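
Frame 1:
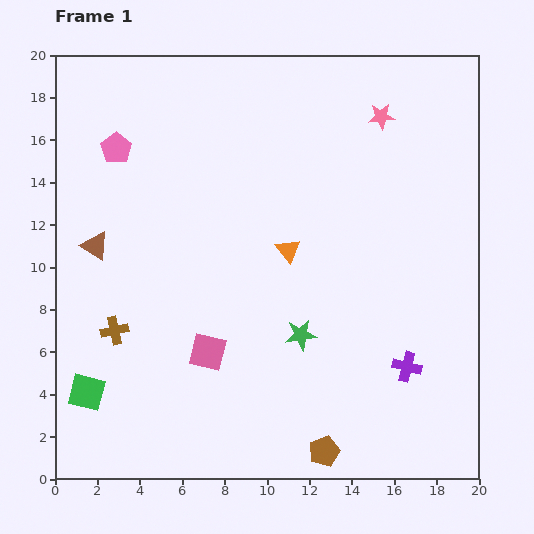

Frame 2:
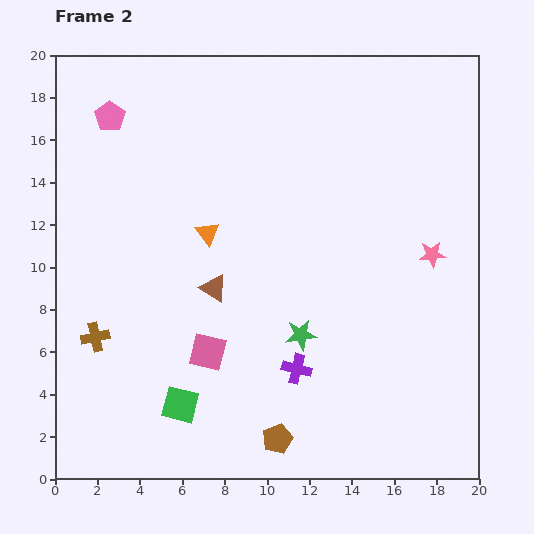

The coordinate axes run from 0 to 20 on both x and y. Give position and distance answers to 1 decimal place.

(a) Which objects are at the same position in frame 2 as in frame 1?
the pink square, the green star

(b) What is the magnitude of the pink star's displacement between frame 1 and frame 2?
6.9

The pink star moved from (15.4, 17.1) to (17.8, 10.6), a distance of √(2.4² + 6.5²) ≈ 6.9.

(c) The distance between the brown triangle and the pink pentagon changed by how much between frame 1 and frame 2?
+4.8

Distance in frame 1: 4.7. Distance in frame 2: 9.5.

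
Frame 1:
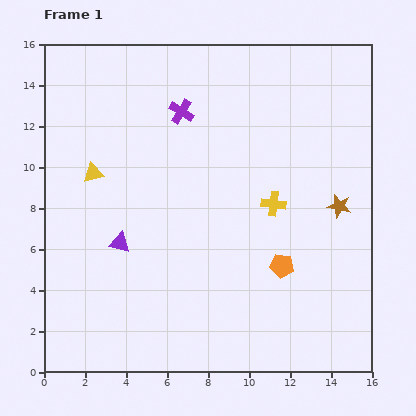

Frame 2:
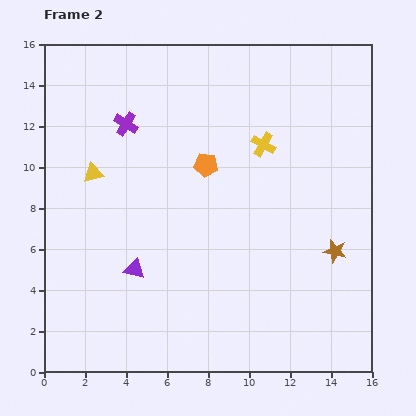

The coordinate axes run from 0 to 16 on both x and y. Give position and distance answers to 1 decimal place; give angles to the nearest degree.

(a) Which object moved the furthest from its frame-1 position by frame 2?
the orange pentagon

(moved 6.1; next 2.9)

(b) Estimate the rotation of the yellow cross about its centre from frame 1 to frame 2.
23° clockwise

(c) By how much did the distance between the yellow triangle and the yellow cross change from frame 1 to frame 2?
-0.5

Distance in frame 1: 8.9. Distance in frame 2: 8.4.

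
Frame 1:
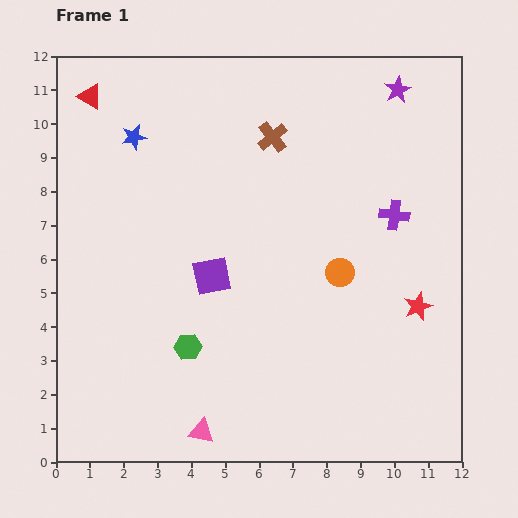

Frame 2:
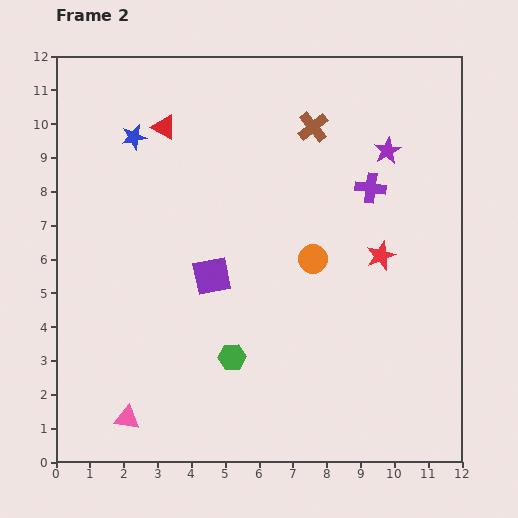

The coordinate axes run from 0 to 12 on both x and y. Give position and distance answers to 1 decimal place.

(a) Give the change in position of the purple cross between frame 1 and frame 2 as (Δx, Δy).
(-0.7, 0.8)

The purple cross was at (10.0, 7.3) in frame 1 and (9.3, 8.1) in frame 2.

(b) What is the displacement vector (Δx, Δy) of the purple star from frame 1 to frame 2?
(-0.3, -1.8)

The purple star was at (10.1, 11.0) in frame 1 and (9.8, 9.2) in frame 2.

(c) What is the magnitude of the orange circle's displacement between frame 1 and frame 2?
0.9

The orange circle moved from (8.4, 5.6) to (7.6, 6.0), a distance of √(0.8² + 0.4²) ≈ 0.9.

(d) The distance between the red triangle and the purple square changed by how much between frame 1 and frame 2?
-1.8

Distance in frame 1: 6.4. Distance in frame 2: 4.6.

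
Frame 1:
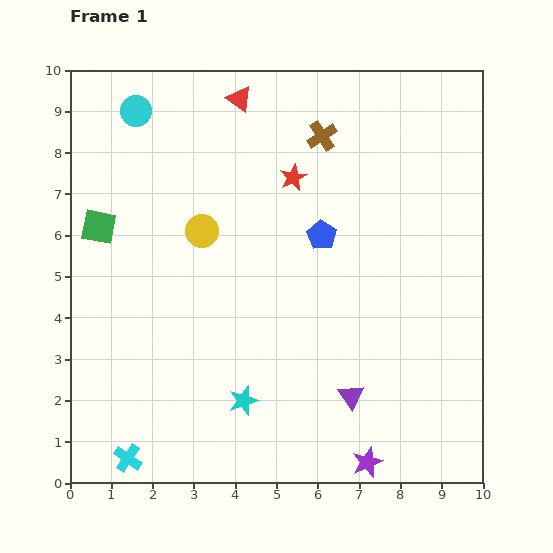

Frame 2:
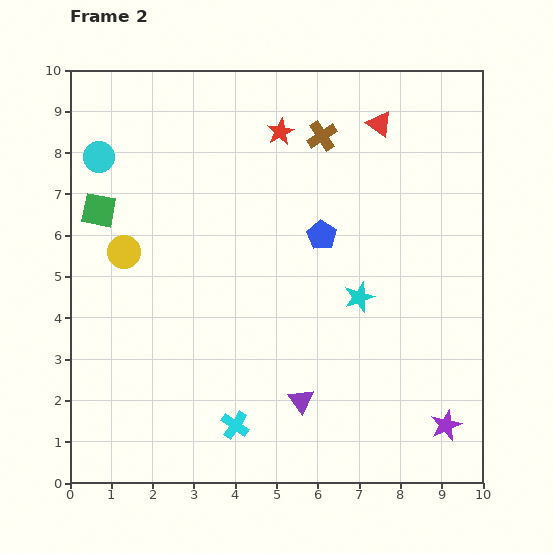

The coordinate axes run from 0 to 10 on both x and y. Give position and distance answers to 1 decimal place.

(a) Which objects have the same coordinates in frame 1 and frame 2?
the brown cross, the blue pentagon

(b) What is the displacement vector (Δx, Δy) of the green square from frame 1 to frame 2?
(0.0, 0.4)

The green square was at (0.7, 6.2) in frame 1 and (0.7, 6.6) in frame 2.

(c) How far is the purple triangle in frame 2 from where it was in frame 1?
1.2

The purple triangle moved from (6.8, 2.1) to (5.6, 2.0), a distance of √(1.2² + 0.1²) ≈ 1.2.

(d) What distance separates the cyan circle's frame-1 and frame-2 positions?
1.4

The cyan circle moved from (1.6, 9.0) to (0.7, 7.9), a distance of √(0.9² + 1.1²) ≈ 1.4.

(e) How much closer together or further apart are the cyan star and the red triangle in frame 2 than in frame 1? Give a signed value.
-3.1

Distance in frame 1: 7.3. Distance in frame 2: 4.2.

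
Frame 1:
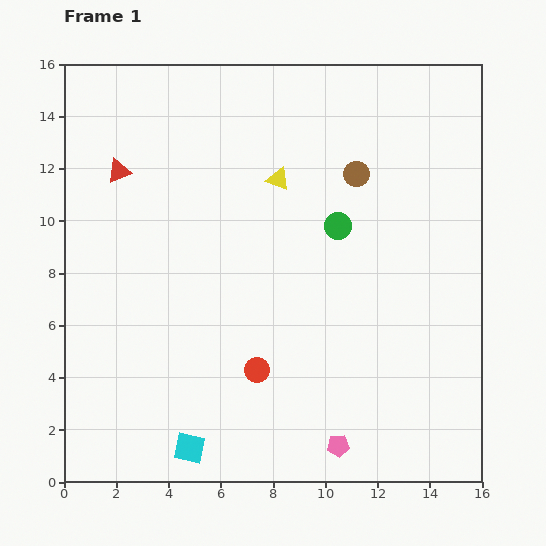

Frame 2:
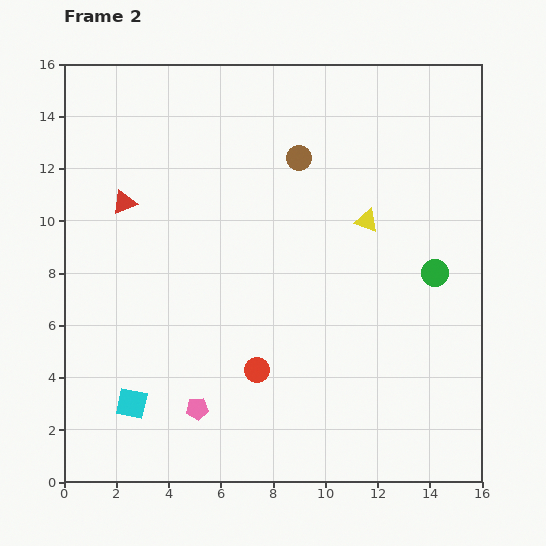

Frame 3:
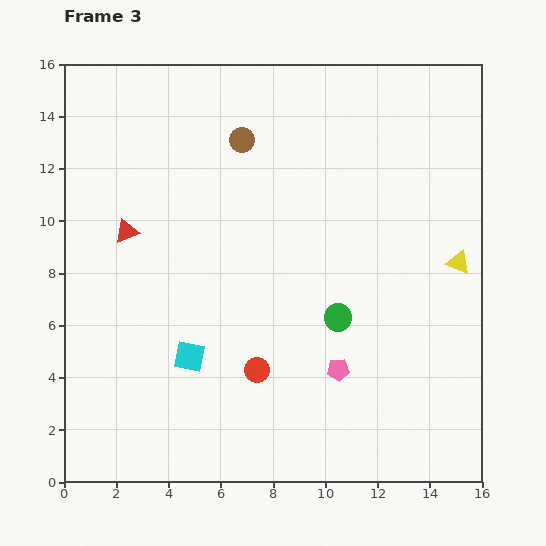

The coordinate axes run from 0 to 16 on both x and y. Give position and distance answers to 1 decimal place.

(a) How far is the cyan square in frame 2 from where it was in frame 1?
2.8

The cyan square moved from (4.8, 1.3) to (2.6, 3.0), a distance of √(2.2² + 1.7²) ≈ 2.8.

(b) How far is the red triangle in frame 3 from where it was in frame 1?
2.3

The red triangle moved from (2.1, 11.9) to (2.4, 9.6), a distance of √(0.3² + 2.3²) ≈ 2.3.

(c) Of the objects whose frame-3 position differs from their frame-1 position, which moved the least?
the red triangle

(moved 2.3)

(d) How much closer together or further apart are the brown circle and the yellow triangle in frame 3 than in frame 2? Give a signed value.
+6.0

Distance in frame 2: 3.5. Distance in frame 3: 9.5.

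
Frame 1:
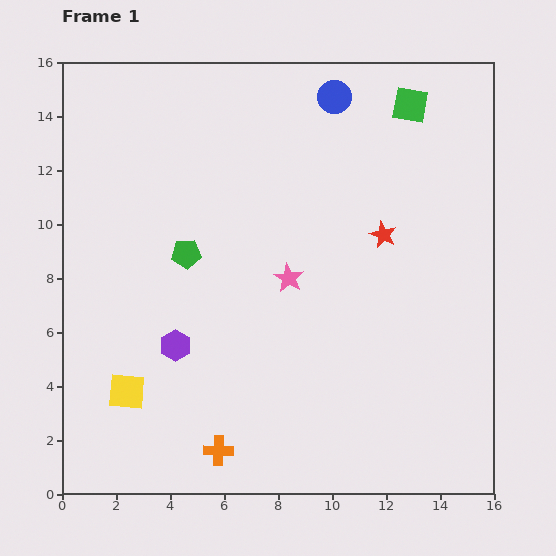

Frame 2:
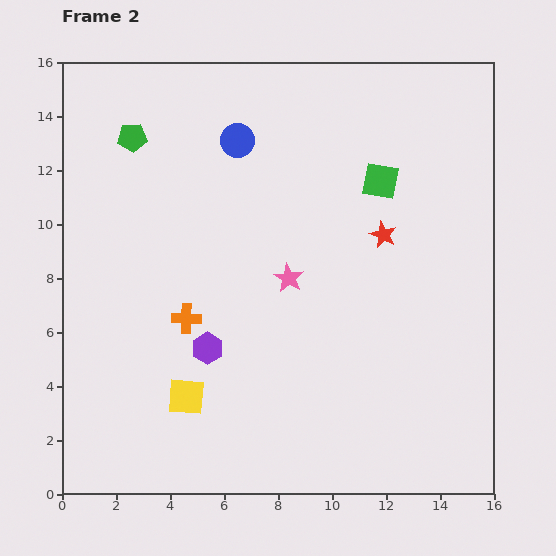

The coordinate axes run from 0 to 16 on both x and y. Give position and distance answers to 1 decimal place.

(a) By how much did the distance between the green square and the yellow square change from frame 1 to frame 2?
-4.1

Distance in frame 1: 14.9. Distance in frame 2: 10.8.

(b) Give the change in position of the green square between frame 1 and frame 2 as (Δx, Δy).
(-1.1, -2.8)

The green square was at (12.9, 14.4) in frame 1 and (11.8, 11.6) in frame 2.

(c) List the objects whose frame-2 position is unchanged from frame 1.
the red star, the pink star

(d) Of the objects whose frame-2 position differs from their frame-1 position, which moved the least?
the purple hexagon

(moved 1.2)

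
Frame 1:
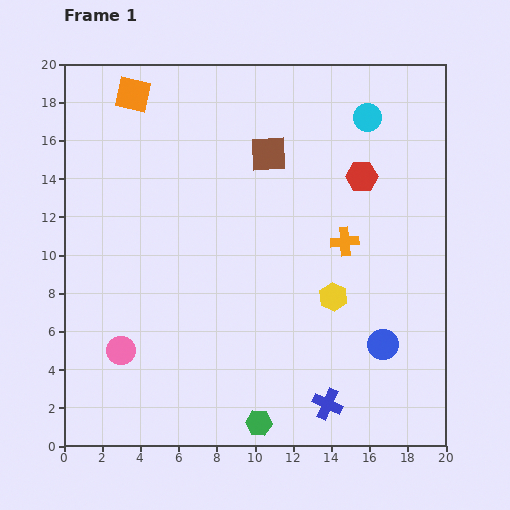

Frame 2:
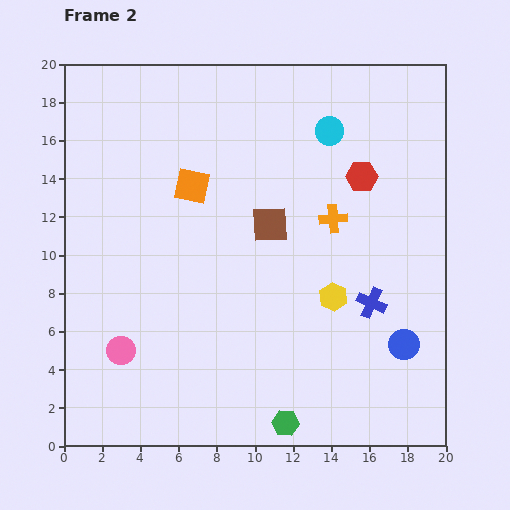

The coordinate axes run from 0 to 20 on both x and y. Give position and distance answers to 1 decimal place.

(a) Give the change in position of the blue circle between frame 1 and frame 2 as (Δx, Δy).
(1.1, 0.0)

The blue circle was at (16.7, 5.3) in frame 1 and (17.8, 5.3) in frame 2.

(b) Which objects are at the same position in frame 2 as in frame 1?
the yellow hexagon, the red hexagon, the pink circle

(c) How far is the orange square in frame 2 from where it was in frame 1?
5.7

The orange square moved from (3.6, 18.4) to (6.7, 13.6), a distance of √(3.1² + 4.8²) ≈ 5.7.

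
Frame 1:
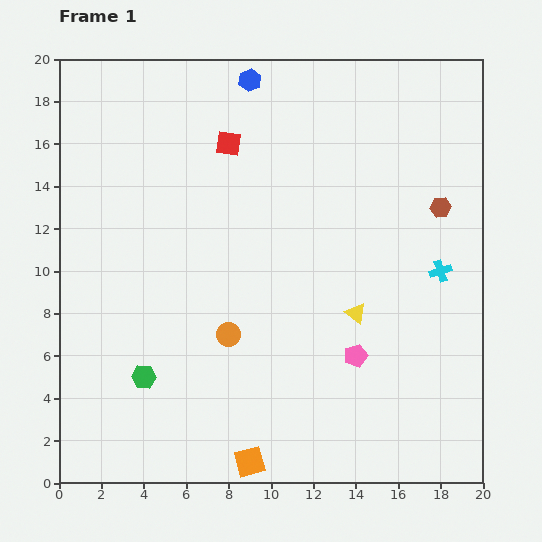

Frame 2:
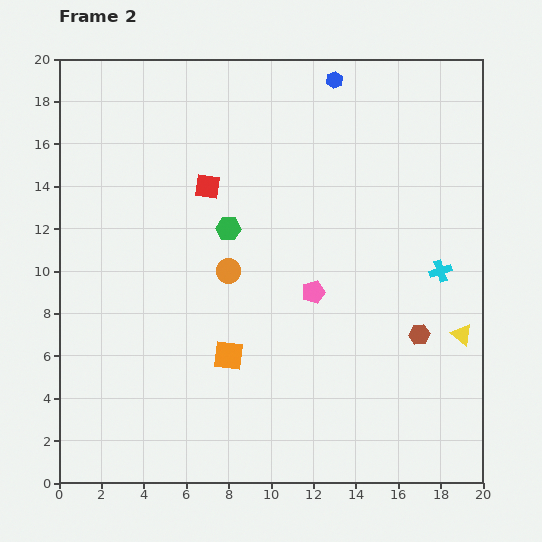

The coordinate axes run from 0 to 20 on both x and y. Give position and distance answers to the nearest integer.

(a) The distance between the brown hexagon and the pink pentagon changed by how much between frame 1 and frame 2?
-3

Distance in frame 1: 8. Distance in frame 2: 5.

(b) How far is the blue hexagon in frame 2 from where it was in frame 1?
4

The blue hexagon moved from (9, 19) to (13, 19), a distance of √(4² + 0²) ≈ 4.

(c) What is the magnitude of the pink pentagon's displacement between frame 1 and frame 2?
4

The pink pentagon moved from (14, 6) to (12, 9), a distance of √(2² + 3²) ≈ 4.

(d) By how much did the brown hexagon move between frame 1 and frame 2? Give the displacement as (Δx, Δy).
(-1, -6)

The brown hexagon was at (18, 13) in frame 1 and (17, 7) in frame 2.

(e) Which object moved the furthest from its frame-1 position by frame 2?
the green hexagon

(moved 8; next 6)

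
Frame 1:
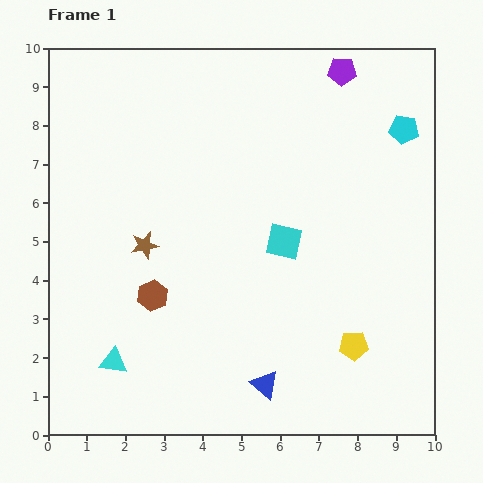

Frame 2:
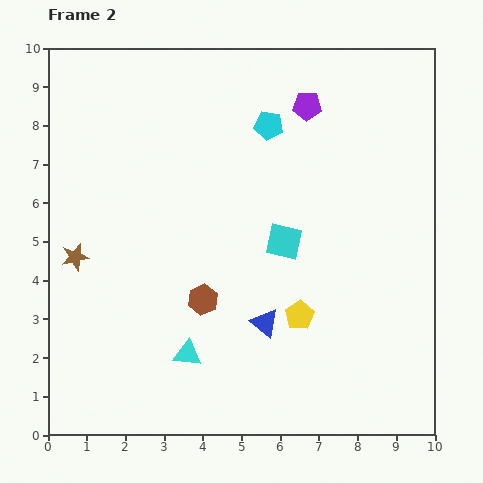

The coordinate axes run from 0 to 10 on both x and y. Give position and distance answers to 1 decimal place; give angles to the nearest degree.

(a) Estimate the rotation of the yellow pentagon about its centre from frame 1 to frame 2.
29° counter-clockwise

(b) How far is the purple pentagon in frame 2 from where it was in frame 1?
1.3

The purple pentagon moved from (7.6, 9.4) to (6.7, 8.5), a distance of √(0.9² + 0.9²) ≈ 1.3.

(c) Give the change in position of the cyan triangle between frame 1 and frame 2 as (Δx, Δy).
(1.9, 0.2)

The cyan triangle was at (1.7, 1.9) in frame 1 and (3.6, 2.1) in frame 2.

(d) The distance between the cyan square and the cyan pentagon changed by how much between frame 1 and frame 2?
-1.2

Distance in frame 1: 4.2. Distance in frame 2: 3.0.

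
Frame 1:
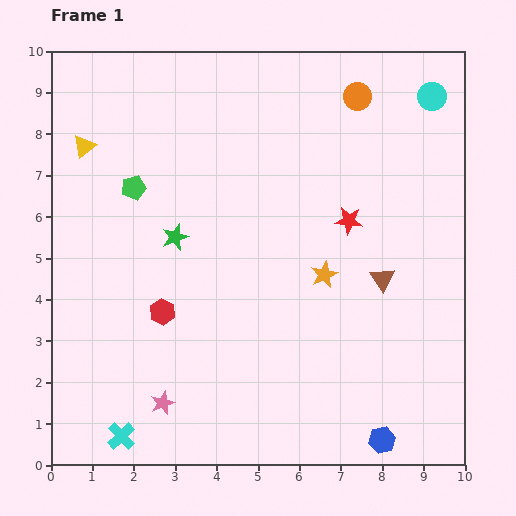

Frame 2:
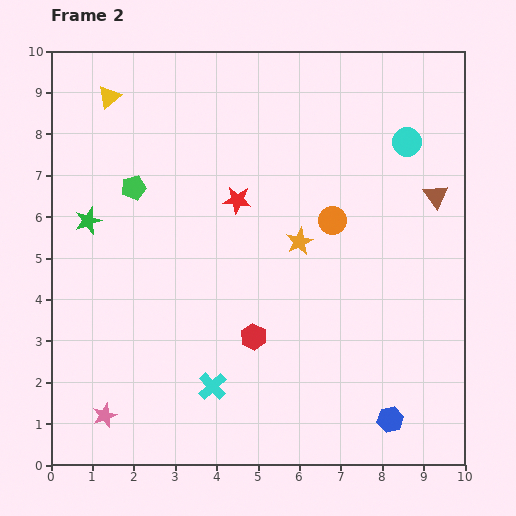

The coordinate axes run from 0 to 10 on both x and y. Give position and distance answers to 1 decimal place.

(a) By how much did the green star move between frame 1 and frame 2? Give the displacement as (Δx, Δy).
(-2.1, 0.4)

The green star was at (3.0, 5.5) in frame 1 and (0.9, 5.9) in frame 2.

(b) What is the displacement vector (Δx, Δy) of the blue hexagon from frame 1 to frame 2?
(0.2, 0.5)

The blue hexagon was at (8.0, 0.6) in frame 1 and (8.2, 1.1) in frame 2.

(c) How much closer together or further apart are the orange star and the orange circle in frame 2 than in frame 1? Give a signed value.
-3.5

Distance in frame 1: 4.4. Distance in frame 2: 0.9.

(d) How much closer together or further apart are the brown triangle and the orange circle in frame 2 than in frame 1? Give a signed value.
-1.8

Distance in frame 1: 4.4. Distance in frame 2: 2.6.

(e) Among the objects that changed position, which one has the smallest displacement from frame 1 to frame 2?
the blue hexagon

(moved 0.5)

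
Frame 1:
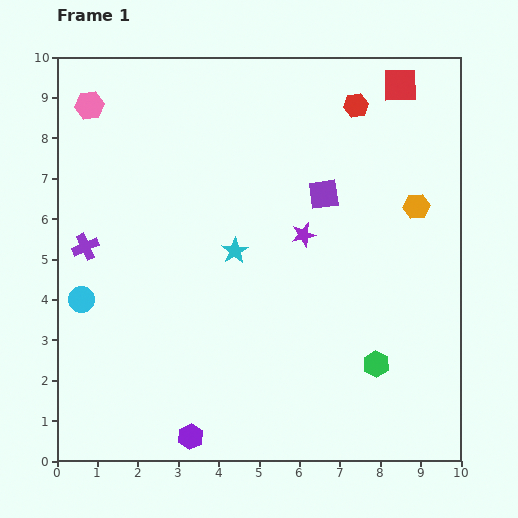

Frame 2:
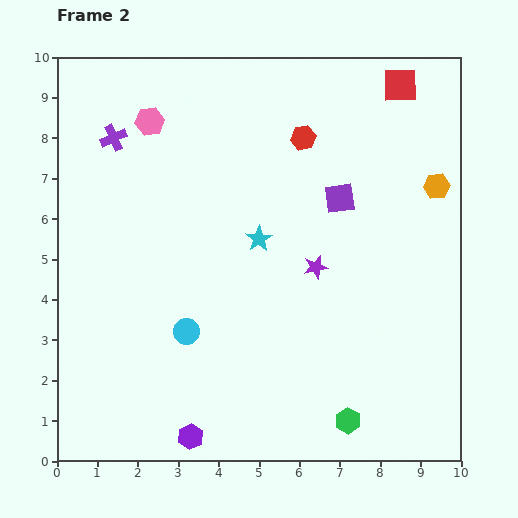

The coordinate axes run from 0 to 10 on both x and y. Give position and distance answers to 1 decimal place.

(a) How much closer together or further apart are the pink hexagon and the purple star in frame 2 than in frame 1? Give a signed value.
-0.7

Distance in frame 1: 6.2. Distance in frame 2: 5.5.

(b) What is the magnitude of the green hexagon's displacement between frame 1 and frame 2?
1.6

The green hexagon moved from (7.9, 2.4) to (7.2, 1.0), a distance of √(0.7² + 1.4²) ≈ 1.6.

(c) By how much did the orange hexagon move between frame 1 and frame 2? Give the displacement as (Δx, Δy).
(0.5, 0.5)

The orange hexagon was at (8.9, 6.3) in frame 1 and (9.4, 6.8) in frame 2.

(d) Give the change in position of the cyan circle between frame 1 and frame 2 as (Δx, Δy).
(2.6, -0.8)

The cyan circle was at (0.6, 4.0) in frame 1 and (3.2, 3.2) in frame 2.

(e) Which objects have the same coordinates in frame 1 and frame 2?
the red square, the purple hexagon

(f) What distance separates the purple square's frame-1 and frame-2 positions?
0.4

The purple square moved from (6.6, 6.6) to (7.0, 6.5), a distance of √(0.4² + 0.1²) ≈ 0.4.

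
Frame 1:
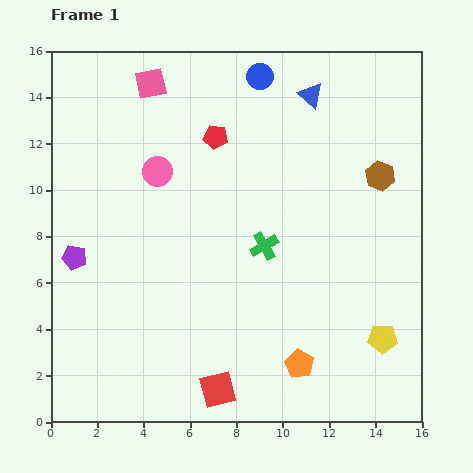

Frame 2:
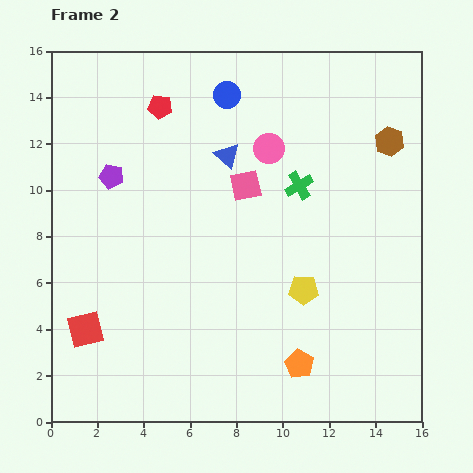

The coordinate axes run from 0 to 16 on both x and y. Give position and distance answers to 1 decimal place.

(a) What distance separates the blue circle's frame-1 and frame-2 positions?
1.6

The blue circle moved from (9.0, 14.9) to (7.6, 14.1), a distance of √(1.4² + 0.8²) ≈ 1.6.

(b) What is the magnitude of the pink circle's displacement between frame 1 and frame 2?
4.9

The pink circle moved from (4.6, 10.8) to (9.4, 11.8), a distance of √(4.8² + 1.0²) ≈ 4.9.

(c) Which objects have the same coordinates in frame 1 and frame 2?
the orange pentagon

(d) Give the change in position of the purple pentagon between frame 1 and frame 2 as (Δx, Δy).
(1.6, 3.5)

The purple pentagon was at (1.0, 7.1) in frame 1 and (2.6, 10.6) in frame 2.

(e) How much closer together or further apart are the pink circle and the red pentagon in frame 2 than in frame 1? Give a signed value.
+2.1

Distance in frame 1: 2.9. Distance in frame 2: 5.0.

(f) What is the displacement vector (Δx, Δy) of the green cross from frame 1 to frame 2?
(1.5, 2.6)

The green cross was at (9.2, 7.6) in frame 1 and (10.7, 10.2) in frame 2.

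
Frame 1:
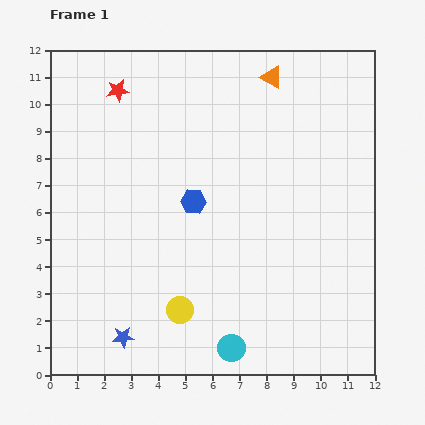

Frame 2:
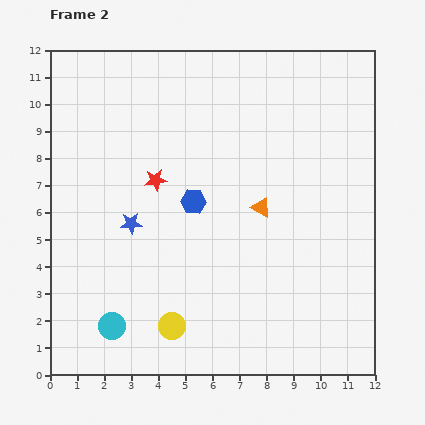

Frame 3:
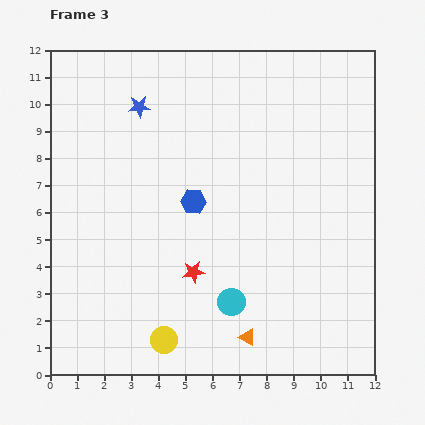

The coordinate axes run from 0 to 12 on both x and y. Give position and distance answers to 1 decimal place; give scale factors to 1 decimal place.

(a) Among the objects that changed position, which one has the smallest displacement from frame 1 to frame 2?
the yellow circle

(moved 0.7)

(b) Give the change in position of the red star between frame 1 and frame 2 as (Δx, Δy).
(1.4, -3.3)

The red star was at (2.5, 10.5) in frame 1 and (3.9, 7.2) in frame 2.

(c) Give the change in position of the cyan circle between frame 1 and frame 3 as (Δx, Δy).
(0.0, 1.7)

The cyan circle was at (6.7, 1.0) in frame 1 and (6.7, 2.7) in frame 3.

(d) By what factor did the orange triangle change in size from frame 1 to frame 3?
0.7×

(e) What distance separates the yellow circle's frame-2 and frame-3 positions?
0.6

The yellow circle moved from (4.5, 1.8) to (4.2, 1.3), a distance of √(0.3² + 0.5²) ≈ 0.6.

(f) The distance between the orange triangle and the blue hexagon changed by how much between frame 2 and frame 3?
+2.9

Distance in frame 2: 2.5. Distance in frame 3: 5.4.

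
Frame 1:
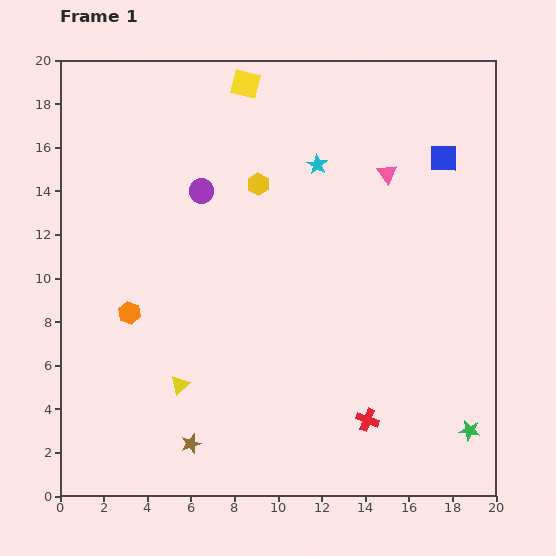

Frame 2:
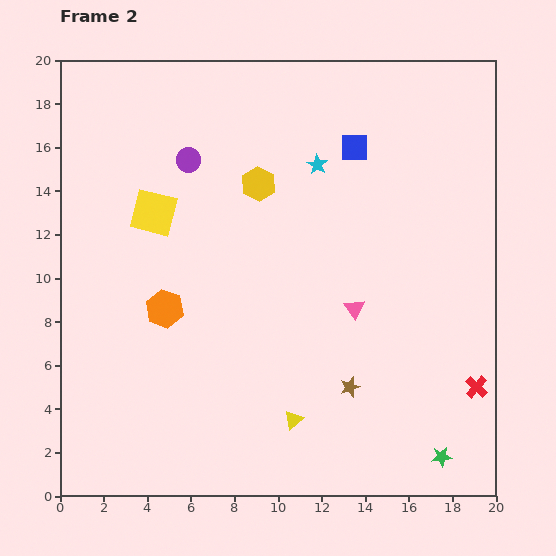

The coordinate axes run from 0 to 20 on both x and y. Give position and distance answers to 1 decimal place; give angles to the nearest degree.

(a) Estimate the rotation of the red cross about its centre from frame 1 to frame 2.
21° clockwise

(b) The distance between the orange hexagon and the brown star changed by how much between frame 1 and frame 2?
+2.6

Distance in frame 1: 6.6. Distance in frame 2: 9.2.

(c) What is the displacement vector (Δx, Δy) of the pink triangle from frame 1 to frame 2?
(-1.5, -6.2)

The pink triangle was at (15.0, 14.8) in frame 1 and (13.5, 8.6) in frame 2.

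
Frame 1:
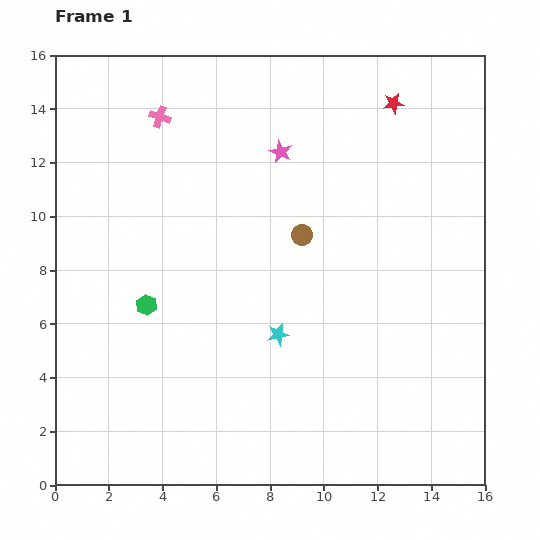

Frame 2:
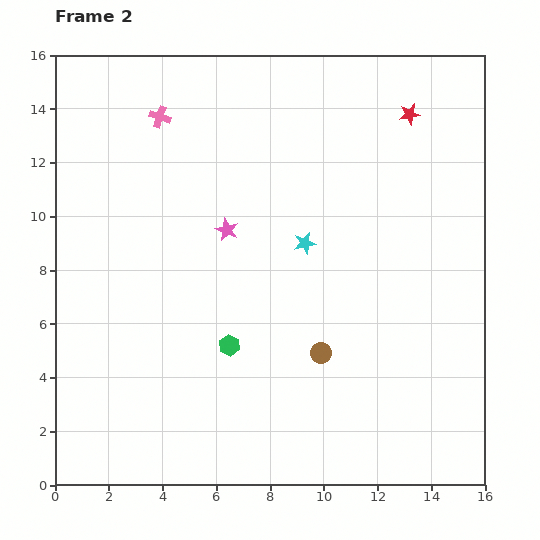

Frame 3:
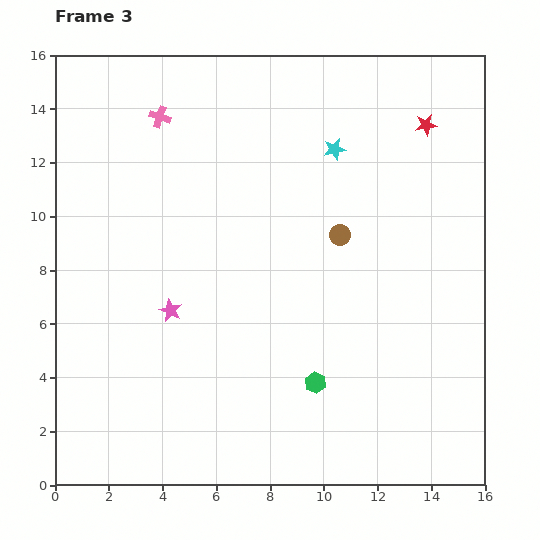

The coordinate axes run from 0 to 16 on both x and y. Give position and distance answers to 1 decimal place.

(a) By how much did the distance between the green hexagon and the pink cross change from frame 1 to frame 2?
+1.9

Distance in frame 1: 7.0. Distance in frame 2: 8.9.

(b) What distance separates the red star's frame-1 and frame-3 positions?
1.4

The red star moved from (12.6, 14.2) to (13.8, 13.4), a distance of √(1.2² + 0.8²) ≈ 1.4.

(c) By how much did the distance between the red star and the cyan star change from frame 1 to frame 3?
-6.1

Distance in frame 1: 9.6. Distance in frame 3: 3.5.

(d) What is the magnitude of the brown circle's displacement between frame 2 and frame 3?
4.5

The brown circle moved from (9.9, 4.9) to (10.6, 9.3), a distance of √(0.7² + 4.4²) ≈ 4.5.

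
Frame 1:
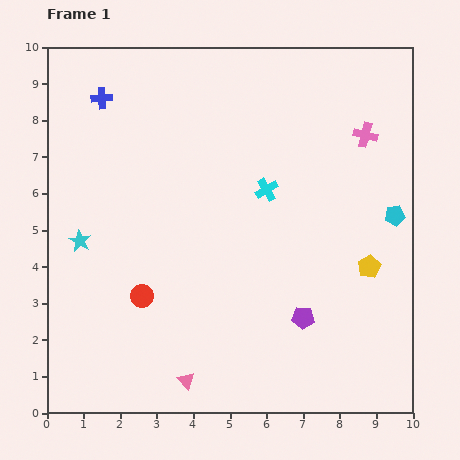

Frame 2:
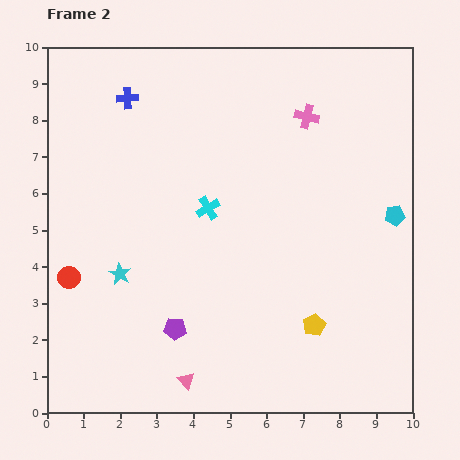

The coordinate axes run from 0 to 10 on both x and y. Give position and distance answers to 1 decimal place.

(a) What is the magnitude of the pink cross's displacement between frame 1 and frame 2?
1.7

The pink cross moved from (8.7, 7.6) to (7.1, 8.1), a distance of √(1.6² + 0.5²) ≈ 1.7.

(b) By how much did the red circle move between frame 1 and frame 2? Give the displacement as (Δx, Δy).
(-2.0, 0.5)

The red circle was at (2.6, 3.2) in frame 1 and (0.6, 3.7) in frame 2.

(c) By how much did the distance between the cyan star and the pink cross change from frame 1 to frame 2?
-1.6

Distance in frame 1: 8.3. Distance in frame 2: 6.7.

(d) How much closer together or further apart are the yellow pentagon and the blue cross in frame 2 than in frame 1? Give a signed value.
-0.6

Distance in frame 1: 8.6. Distance in frame 2: 8.0.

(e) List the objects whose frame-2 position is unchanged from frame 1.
the pink triangle, the cyan pentagon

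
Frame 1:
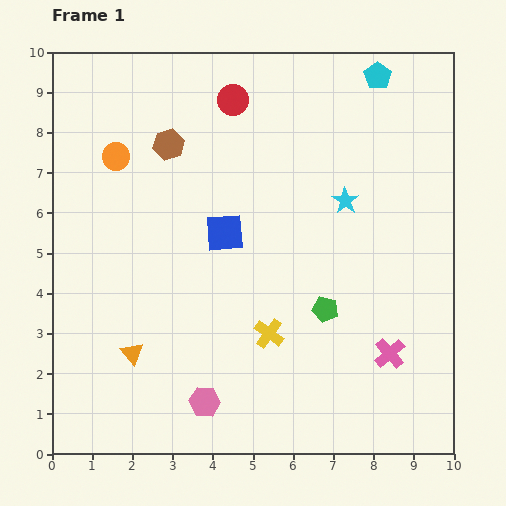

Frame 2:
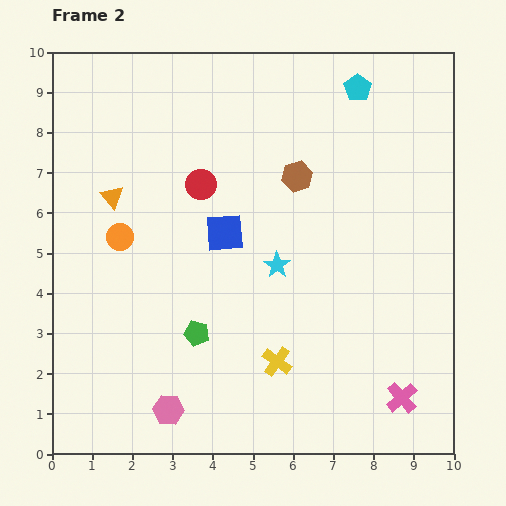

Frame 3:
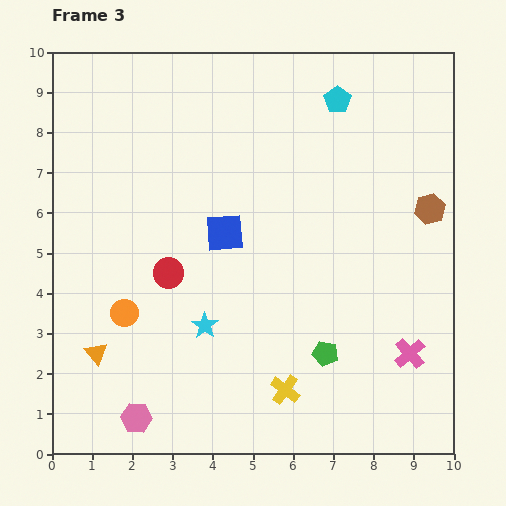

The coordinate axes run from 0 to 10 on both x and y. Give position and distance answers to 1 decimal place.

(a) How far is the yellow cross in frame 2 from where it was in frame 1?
0.7

The yellow cross moved from (5.4, 3.0) to (5.6, 2.3), a distance of √(0.2² + 0.7²) ≈ 0.7.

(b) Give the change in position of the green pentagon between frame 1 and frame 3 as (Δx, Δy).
(0.0, -1.1)

The green pentagon was at (6.8, 3.6) in frame 1 and (6.8, 2.5) in frame 3.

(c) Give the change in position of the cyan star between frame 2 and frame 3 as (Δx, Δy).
(-1.8, -1.5)

The cyan star was at (5.6, 4.7) in frame 2 and (3.8, 3.2) in frame 3.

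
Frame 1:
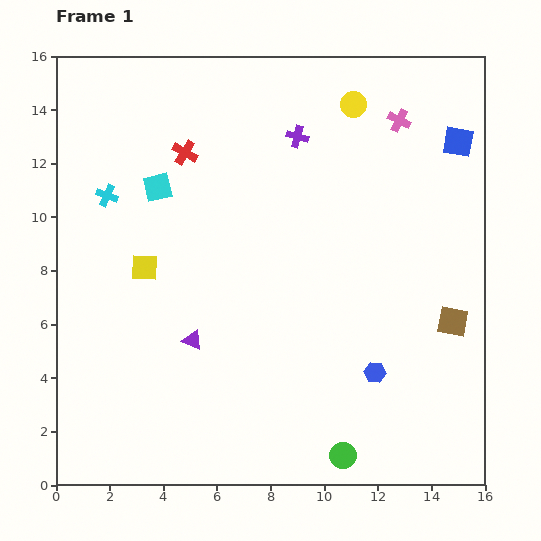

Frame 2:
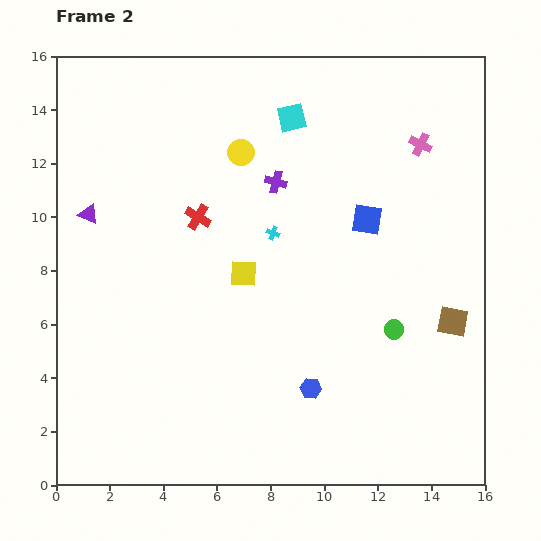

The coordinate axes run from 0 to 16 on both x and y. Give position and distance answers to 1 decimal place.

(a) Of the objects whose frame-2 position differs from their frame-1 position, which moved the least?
the pink cross

(moved 1.2)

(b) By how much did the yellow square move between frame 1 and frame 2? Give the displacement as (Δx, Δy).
(3.7, -0.2)

The yellow square was at (3.3, 8.1) in frame 1 and (7.0, 7.9) in frame 2.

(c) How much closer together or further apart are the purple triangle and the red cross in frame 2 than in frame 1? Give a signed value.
-2.9

Distance in frame 1: 7.0. Distance in frame 2: 4.1.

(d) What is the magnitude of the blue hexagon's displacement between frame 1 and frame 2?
2.5

The blue hexagon moved from (11.9, 4.2) to (9.5, 3.6), a distance of √(2.4² + 0.6²) ≈ 2.5.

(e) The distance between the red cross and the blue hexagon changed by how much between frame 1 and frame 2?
-3.1

Distance in frame 1: 10.8. Distance in frame 2: 7.7.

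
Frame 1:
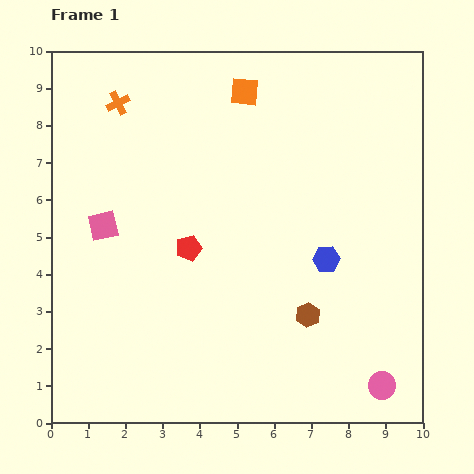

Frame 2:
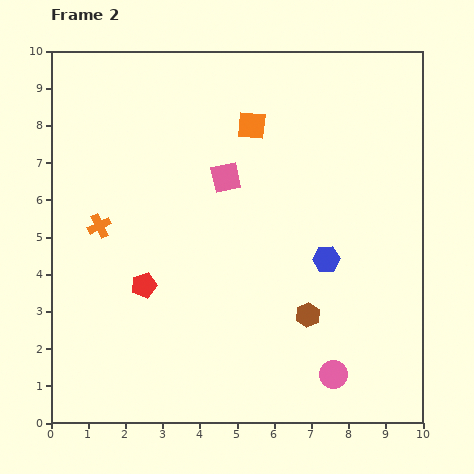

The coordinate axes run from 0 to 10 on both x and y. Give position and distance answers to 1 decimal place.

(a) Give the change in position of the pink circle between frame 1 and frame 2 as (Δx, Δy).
(-1.3, 0.3)

The pink circle was at (8.9, 1.0) in frame 1 and (7.6, 1.3) in frame 2.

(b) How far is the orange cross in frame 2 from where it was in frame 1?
3.3

The orange cross moved from (1.8, 8.6) to (1.3, 5.3), a distance of √(0.5² + 3.3²) ≈ 3.3.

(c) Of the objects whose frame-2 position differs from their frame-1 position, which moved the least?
the orange square

(moved 0.9)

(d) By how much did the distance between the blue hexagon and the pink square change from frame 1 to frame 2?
-2.6

Distance in frame 1: 6.1. Distance in frame 2: 3.5.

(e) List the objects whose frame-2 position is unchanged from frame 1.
the blue hexagon, the brown hexagon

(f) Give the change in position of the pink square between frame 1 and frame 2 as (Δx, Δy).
(3.3, 1.3)

The pink square was at (1.4, 5.3) in frame 1 and (4.7, 6.6) in frame 2.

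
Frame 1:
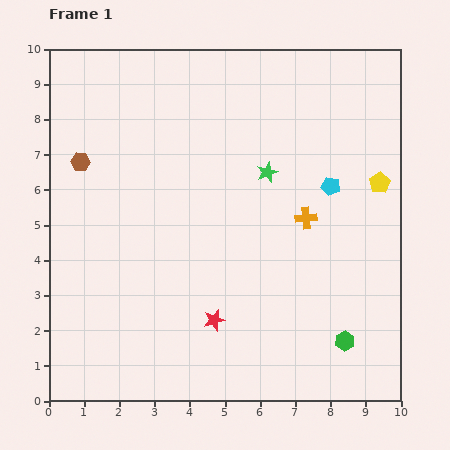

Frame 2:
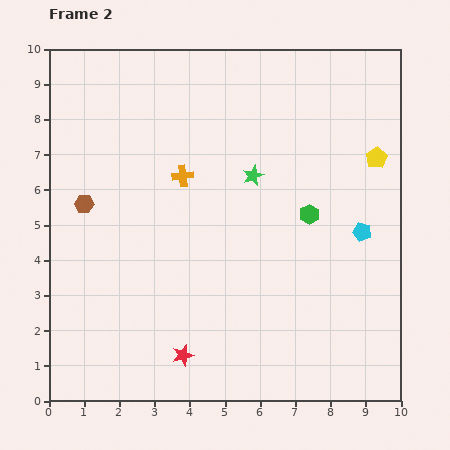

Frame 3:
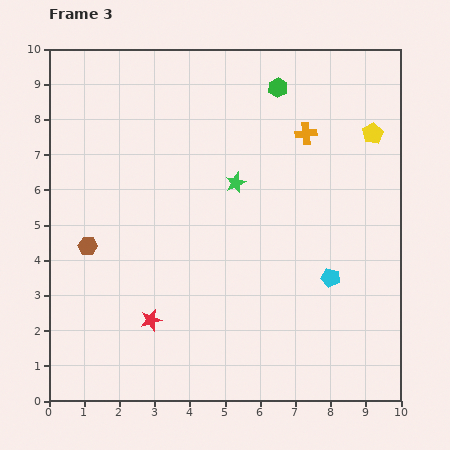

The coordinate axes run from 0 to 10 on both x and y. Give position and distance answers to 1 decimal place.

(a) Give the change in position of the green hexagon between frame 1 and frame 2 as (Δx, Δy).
(-1.0, 3.6)

The green hexagon was at (8.4, 1.7) in frame 1 and (7.4, 5.3) in frame 2.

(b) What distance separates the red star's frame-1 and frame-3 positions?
1.8

The red star moved from (4.7, 2.3) to (2.9, 2.3), a distance of √(1.8² + 0.0²) ≈ 1.8.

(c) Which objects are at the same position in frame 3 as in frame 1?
none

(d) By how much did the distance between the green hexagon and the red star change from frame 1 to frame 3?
+3.8

Distance in frame 1: 3.7. Distance in frame 3: 7.5.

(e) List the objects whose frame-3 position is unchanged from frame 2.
none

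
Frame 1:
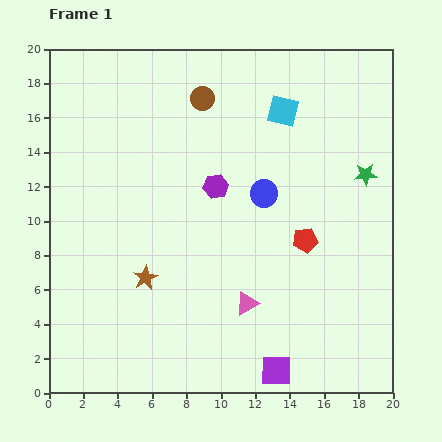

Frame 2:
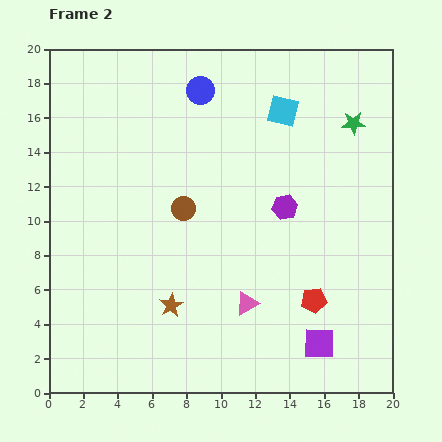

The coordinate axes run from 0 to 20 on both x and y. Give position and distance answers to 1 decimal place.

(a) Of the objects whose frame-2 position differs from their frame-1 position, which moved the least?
the brown star

(moved 2.2)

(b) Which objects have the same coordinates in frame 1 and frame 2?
the pink triangle, the cyan square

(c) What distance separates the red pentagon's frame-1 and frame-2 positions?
3.5

The red pentagon moved from (14.9, 8.9) to (15.4, 5.4), a distance of √(0.5² + 3.5²) ≈ 3.5.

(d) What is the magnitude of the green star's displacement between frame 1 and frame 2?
3.1

The green star moved from (18.4, 12.7) to (17.7, 15.7), a distance of √(0.7² + 3.0²) ≈ 3.1.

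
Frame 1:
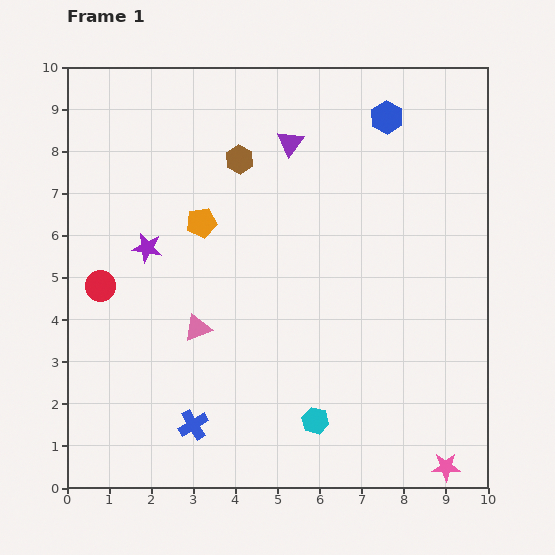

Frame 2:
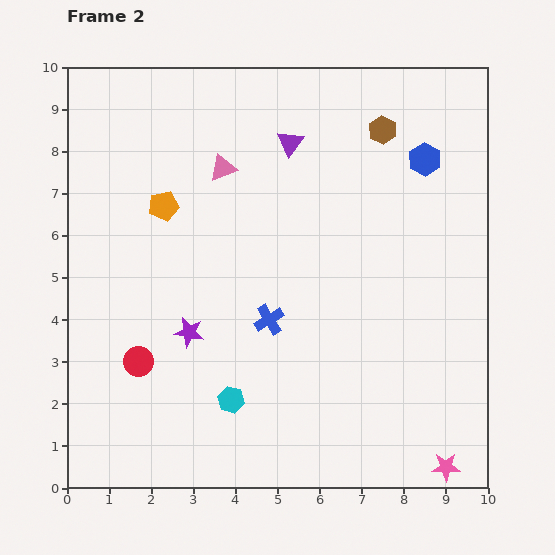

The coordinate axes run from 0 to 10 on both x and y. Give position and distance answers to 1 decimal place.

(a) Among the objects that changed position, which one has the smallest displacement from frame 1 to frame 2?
the orange pentagon

(moved 1.0)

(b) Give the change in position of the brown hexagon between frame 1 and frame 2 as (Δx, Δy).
(3.4, 0.7)

The brown hexagon was at (4.1, 7.8) in frame 1 and (7.5, 8.5) in frame 2.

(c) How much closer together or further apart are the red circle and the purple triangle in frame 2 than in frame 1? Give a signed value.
+0.7

Distance in frame 1: 5.6. Distance in frame 2: 6.3.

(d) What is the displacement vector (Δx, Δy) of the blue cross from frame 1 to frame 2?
(1.8, 2.5)

The blue cross was at (3.0, 1.5) in frame 1 and (4.8, 4.0) in frame 2.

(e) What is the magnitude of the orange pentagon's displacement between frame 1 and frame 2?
1.0

The orange pentagon moved from (3.2, 6.3) to (2.3, 6.7), a distance of √(0.9² + 0.4²) ≈ 1.0.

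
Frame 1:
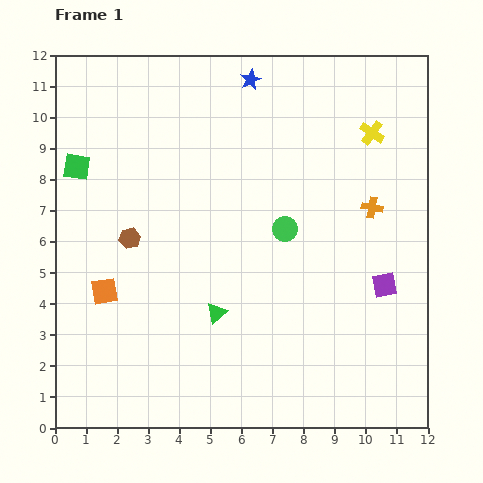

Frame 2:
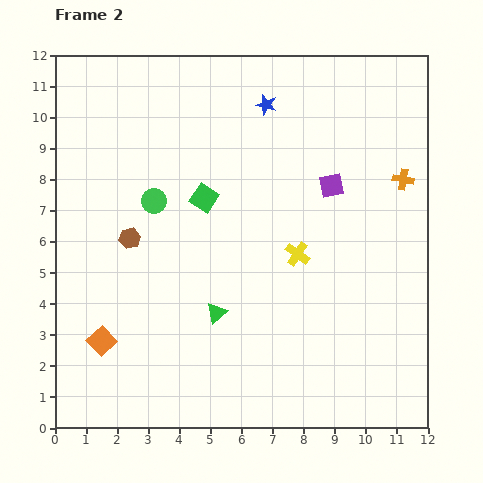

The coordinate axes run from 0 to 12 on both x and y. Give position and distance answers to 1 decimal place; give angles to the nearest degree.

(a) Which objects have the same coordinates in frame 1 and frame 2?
the green triangle, the brown hexagon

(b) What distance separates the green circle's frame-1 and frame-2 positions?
4.3

The green circle moved from (7.4, 6.4) to (3.2, 7.3), a distance of √(4.2² + 0.9²) ≈ 4.3.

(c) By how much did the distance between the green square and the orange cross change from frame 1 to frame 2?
-3.2

Distance in frame 1: 9.6. Distance in frame 2: 6.4.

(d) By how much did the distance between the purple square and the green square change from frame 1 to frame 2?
-6.5

Distance in frame 1: 10.6. Distance in frame 2: 4.1.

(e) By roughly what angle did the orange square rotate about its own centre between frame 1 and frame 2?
34° counter-clockwise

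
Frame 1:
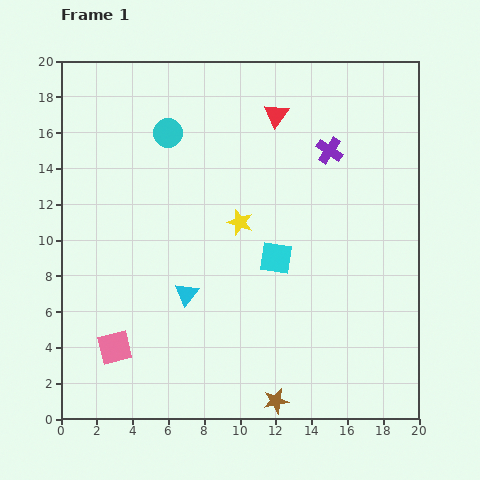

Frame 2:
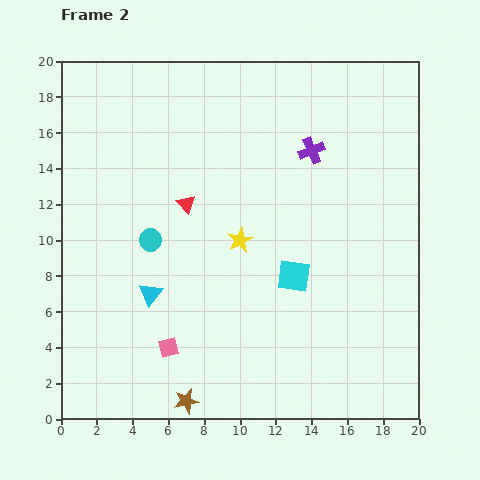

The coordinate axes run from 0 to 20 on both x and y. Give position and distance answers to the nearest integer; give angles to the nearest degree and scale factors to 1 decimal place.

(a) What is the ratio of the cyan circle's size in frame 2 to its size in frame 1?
0.8×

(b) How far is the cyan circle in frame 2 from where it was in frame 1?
6

The cyan circle moved from (6, 16) to (5, 10), a distance of √(1² + 6²) ≈ 6.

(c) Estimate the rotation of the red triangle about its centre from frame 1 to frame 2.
19° counter-clockwise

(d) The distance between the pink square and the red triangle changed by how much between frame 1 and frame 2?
-8

Distance in frame 1: 16. Distance in frame 2: 8.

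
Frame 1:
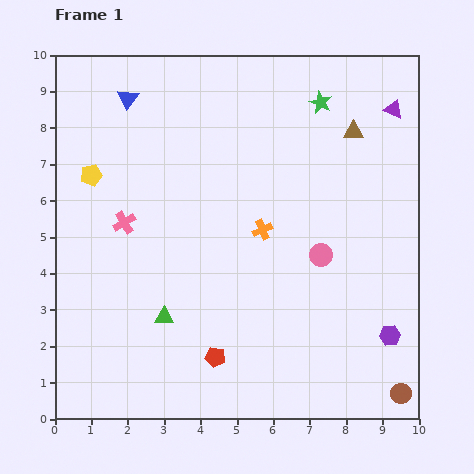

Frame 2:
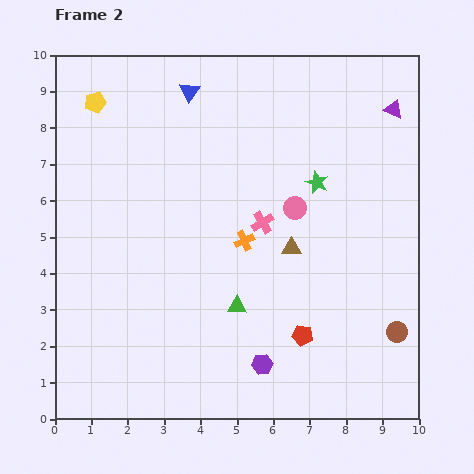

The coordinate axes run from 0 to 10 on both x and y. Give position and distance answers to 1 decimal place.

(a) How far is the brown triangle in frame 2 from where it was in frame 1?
3.6

The brown triangle moved from (8.2, 7.9) to (6.5, 4.7), a distance of √(1.7² + 3.2²) ≈ 3.6.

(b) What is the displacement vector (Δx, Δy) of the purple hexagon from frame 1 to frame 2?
(-3.5, -0.8)

The purple hexagon was at (9.2, 2.3) in frame 1 and (5.7, 1.5) in frame 2.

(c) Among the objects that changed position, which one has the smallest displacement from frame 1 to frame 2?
the orange cross

(moved 0.6)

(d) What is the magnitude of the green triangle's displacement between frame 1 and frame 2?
2.0

The green triangle moved from (3.0, 2.8) to (5.0, 3.1), a distance of √(2.0² + 0.3²) ≈ 2.0.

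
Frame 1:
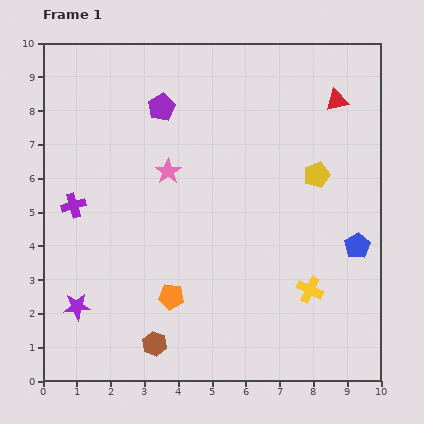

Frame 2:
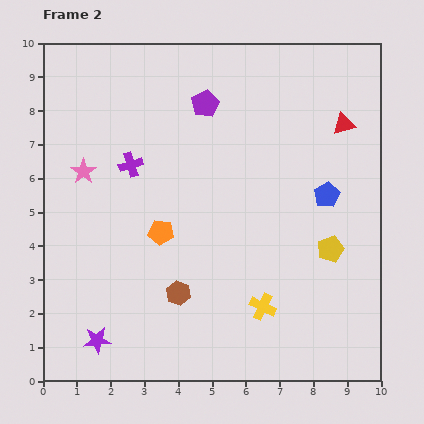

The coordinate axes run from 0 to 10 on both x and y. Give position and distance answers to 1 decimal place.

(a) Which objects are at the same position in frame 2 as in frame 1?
none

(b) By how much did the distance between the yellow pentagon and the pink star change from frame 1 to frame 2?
+3.3

Distance in frame 1: 4.4. Distance in frame 2: 7.7.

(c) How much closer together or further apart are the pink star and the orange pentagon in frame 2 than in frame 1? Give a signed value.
-0.8

Distance in frame 1: 3.7. Distance in frame 2: 2.9.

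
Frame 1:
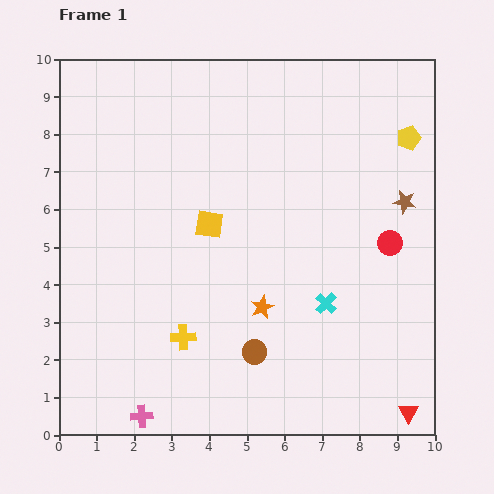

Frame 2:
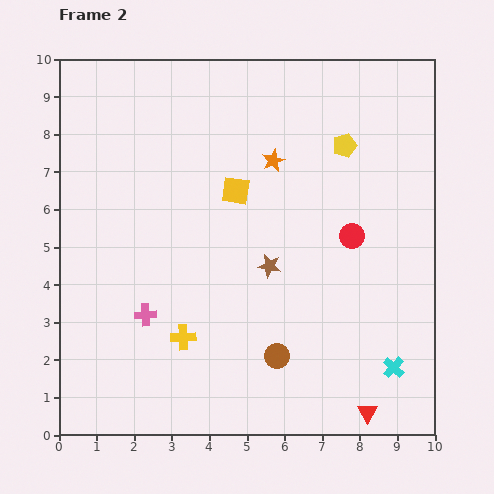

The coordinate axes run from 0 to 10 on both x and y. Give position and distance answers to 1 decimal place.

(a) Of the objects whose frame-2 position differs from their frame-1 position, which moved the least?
the brown circle

(moved 0.6)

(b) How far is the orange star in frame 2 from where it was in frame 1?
3.9

The orange star moved from (5.4, 3.4) to (5.7, 7.3), a distance of √(0.3² + 3.9²) ≈ 3.9.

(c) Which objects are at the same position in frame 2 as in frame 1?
the yellow cross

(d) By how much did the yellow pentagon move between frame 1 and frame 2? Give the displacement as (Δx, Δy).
(-1.7, -0.2)

The yellow pentagon was at (9.3, 7.9) in frame 1 and (7.6, 7.7) in frame 2.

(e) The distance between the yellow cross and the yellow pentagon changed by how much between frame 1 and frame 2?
-1.3

Distance in frame 1: 8.0. Distance in frame 2: 6.7.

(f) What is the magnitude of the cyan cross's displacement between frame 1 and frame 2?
2.5

The cyan cross moved from (7.1, 3.5) to (8.9, 1.8), a distance of √(1.8² + 1.7²) ≈ 2.5.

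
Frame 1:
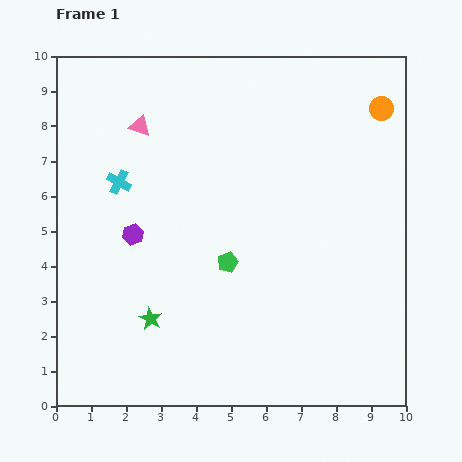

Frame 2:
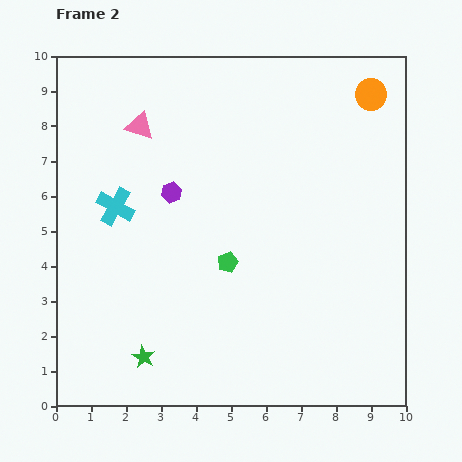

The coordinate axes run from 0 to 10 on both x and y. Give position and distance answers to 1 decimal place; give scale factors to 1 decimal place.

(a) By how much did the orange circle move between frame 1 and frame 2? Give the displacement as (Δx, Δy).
(-0.3, 0.4)

The orange circle was at (9.3, 8.5) in frame 1 and (9.0, 8.9) in frame 2.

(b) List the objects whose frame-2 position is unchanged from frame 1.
the pink triangle, the green pentagon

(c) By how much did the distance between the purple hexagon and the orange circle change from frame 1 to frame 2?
-1.6

Distance in frame 1: 8.0. Distance in frame 2: 6.4.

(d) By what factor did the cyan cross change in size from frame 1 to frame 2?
1.5×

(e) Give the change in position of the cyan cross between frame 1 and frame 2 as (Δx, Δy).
(-0.1, -0.7)

The cyan cross was at (1.8, 6.4) in frame 1 and (1.7, 5.7) in frame 2.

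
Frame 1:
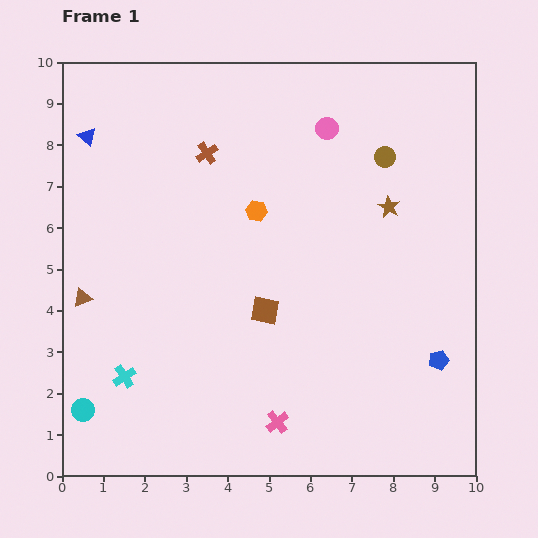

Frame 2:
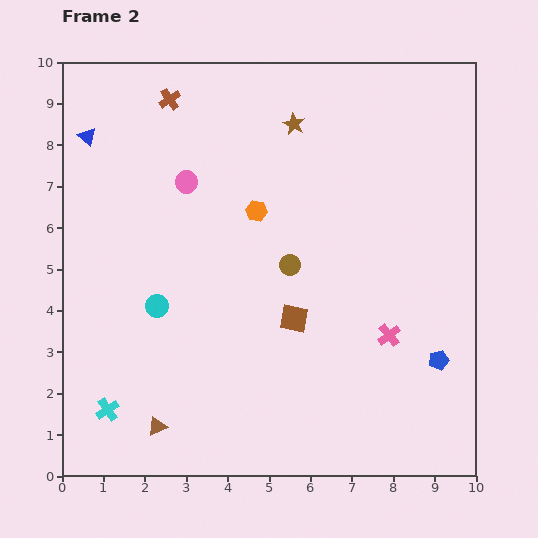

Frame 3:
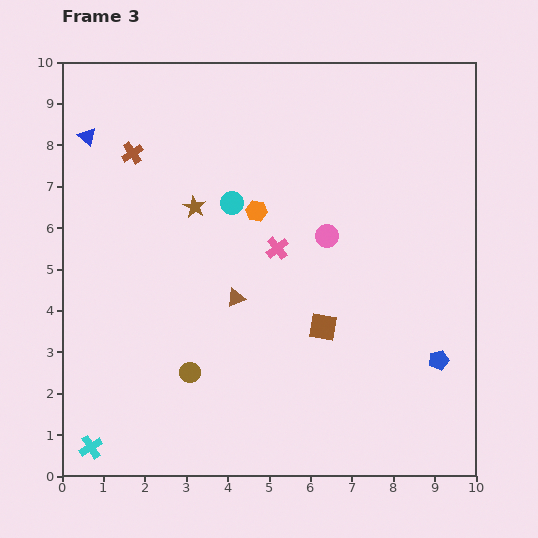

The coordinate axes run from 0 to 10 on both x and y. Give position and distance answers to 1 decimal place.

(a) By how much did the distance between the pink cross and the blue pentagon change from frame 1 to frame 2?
-2.9

Distance in frame 1: 4.2. Distance in frame 2: 1.3.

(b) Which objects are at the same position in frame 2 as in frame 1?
the blue pentagon, the blue triangle, the orange hexagon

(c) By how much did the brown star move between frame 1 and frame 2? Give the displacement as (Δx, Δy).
(-2.3, 2.0)

The brown star was at (7.9, 6.5) in frame 1 and (5.6, 8.5) in frame 2.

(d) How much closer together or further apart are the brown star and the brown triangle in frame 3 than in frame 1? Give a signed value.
-5.3

Distance in frame 1: 7.7. Distance in frame 3: 2.4.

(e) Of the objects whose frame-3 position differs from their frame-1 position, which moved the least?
the brown square

(moved 1.5)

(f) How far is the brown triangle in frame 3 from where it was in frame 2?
3.6

The brown triangle moved from (2.3, 1.2) to (4.2, 4.3), a distance of √(1.9² + 3.1²) ≈ 3.6.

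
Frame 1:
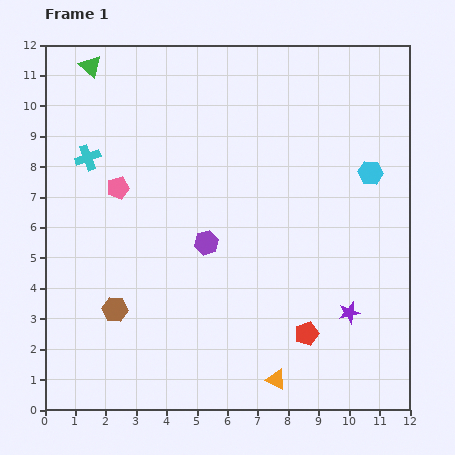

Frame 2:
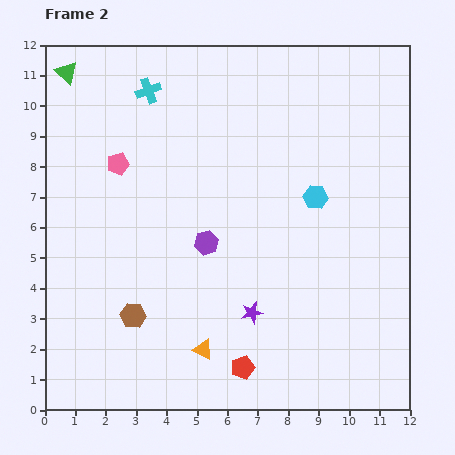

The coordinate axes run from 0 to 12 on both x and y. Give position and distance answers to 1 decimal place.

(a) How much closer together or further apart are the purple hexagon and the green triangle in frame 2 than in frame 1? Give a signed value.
+0.3

Distance in frame 1: 6.9. Distance in frame 2: 7.2.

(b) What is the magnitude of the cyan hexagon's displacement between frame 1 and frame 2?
2.0

The cyan hexagon moved from (10.7, 7.8) to (8.9, 7.0), a distance of √(1.8² + 0.8²) ≈ 2.0.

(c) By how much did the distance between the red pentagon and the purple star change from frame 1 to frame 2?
+0.2

Distance in frame 1: 1.6. Distance in frame 2: 1.8.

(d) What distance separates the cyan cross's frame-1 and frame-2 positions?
3.0

The cyan cross moved from (1.4, 8.3) to (3.4, 10.5), a distance of √(2.0² + 2.2²) ≈ 3.0.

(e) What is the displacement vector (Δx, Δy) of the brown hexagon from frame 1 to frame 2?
(0.6, -0.2)

The brown hexagon was at (2.3, 3.3) in frame 1 and (2.9, 3.1) in frame 2.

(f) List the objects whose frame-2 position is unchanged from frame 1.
the purple hexagon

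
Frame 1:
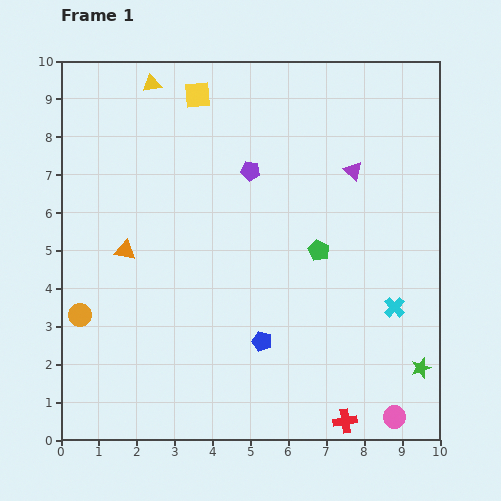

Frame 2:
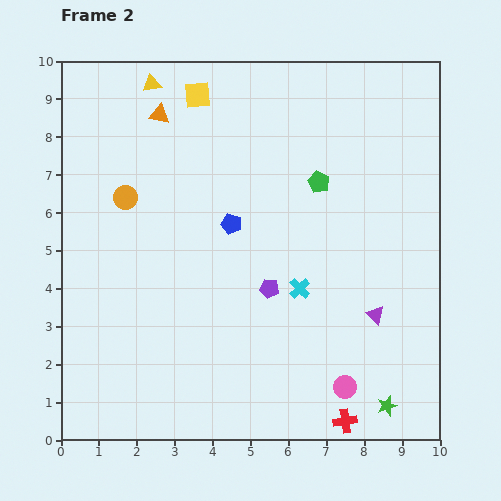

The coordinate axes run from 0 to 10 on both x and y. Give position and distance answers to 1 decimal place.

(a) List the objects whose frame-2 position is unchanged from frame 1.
the yellow triangle, the red cross, the yellow square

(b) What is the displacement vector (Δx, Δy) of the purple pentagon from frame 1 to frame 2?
(0.5, -3.1)

The purple pentagon was at (5.0, 7.1) in frame 1 and (5.5, 4.0) in frame 2.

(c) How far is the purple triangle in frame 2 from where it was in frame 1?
3.8

The purple triangle moved from (7.7, 7.1) to (8.3, 3.3), a distance of √(0.6² + 3.8²) ≈ 3.8.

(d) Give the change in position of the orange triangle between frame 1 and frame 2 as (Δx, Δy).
(0.9, 3.6)

The orange triangle was at (1.7, 5.0) in frame 1 and (2.6, 8.6) in frame 2.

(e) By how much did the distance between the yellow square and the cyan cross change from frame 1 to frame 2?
-1.8

Distance in frame 1: 7.6. Distance in frame 2: 5.8.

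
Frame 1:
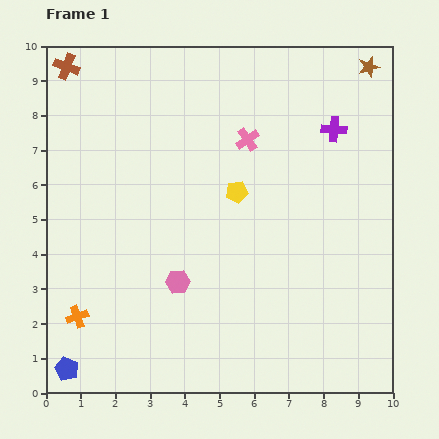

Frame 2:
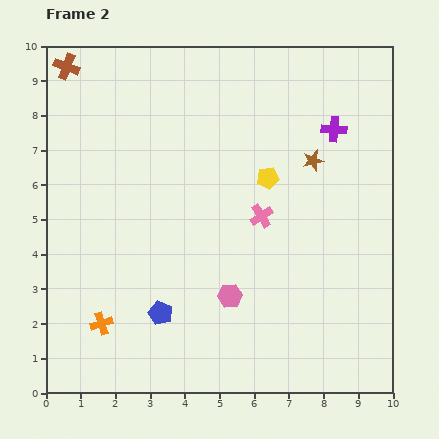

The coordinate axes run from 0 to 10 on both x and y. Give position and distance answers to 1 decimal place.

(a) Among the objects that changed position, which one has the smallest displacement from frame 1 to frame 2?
the orange cross

(moved 0.7)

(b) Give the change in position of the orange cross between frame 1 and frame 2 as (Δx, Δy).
(0.7, -0.2)

The orange cross was at (0.9, 2.2) in frame 1 and (1.6, 2.0) in frame 2.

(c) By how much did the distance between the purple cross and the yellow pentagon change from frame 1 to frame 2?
-0.9

Distance in frame 1: 3.3. Distance in frame 2: 2.4.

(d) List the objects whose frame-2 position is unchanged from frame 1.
the brown cross, the purple cross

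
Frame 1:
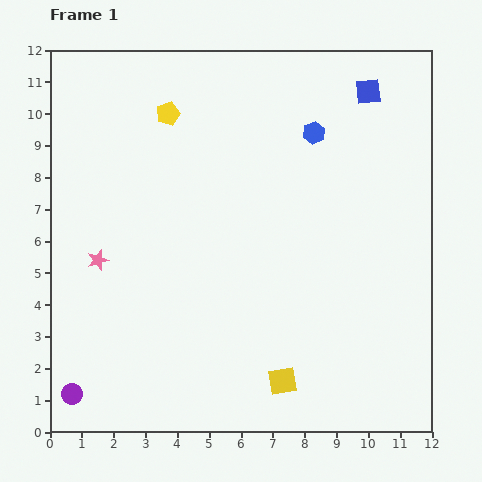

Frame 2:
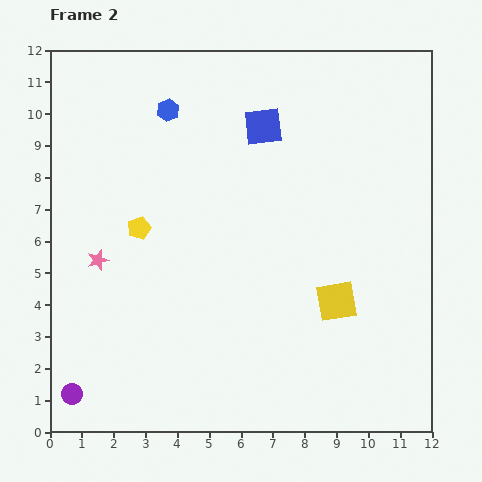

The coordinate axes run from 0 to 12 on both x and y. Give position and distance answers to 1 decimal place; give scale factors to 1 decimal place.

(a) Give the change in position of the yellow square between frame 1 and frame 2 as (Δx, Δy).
(1.7, 2.5)

The yellow square was at (7.3, 1.6) in frame 1 and (9.0, 4.1) in frame 2.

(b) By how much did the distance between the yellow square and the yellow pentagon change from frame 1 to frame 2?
-2.5

Distance in frame 1: 9.1. Distance in frame 2: 6.6.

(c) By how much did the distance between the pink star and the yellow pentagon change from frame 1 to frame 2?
-3.5

Distance in frame 1: 5.1. Distance in frame 2: 1.6.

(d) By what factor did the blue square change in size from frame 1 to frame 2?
1.5×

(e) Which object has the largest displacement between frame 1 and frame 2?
the blue hexagon

(moved 4.7; next 3.7)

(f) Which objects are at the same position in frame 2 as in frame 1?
the purple circle, the pink star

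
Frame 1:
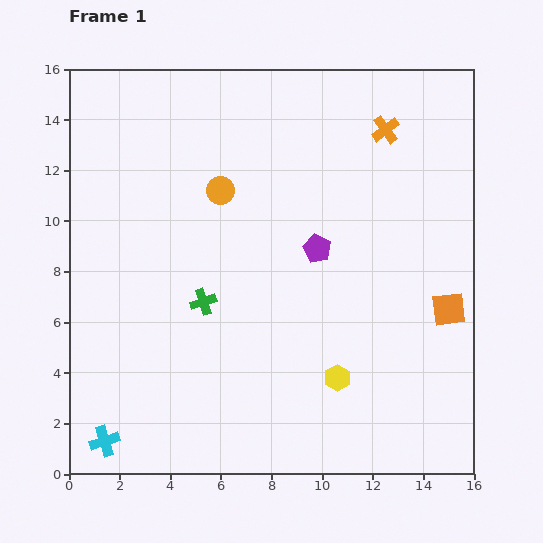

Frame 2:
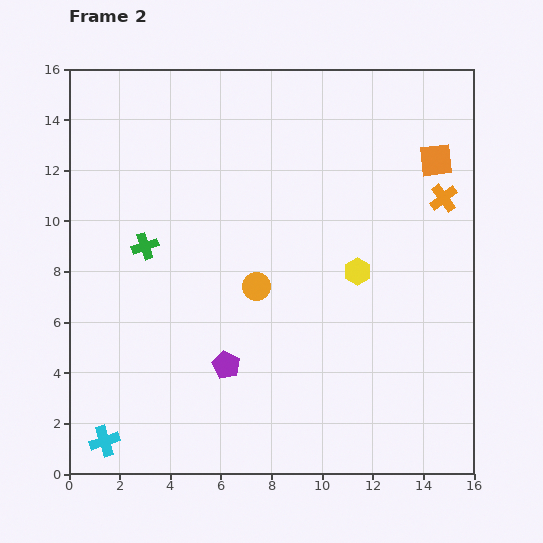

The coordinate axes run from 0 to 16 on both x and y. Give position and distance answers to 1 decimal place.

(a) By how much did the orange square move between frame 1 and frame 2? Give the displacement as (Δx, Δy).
(-0.5, 5.9)

The orange square was at (15.0, 6.5) in frame 1 and (14.5, 12.4) in frame 2.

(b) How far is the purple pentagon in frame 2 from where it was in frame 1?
5.8

The purple pentagon moved from (9.8, 8.9) to (6.2, 4.3), a distance of √(3.6² + 4.6²) ≈ 5.8.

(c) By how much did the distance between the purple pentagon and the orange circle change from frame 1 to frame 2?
-1.1

Distance in frame 1: 4.4. Distance in frame 2: 3.3.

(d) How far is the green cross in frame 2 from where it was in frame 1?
3.2

The green cross moved from (5.3, 6.8) to (3.0, 9.0), a distance of √(2.3² + 2.2²) ≈ 3.2.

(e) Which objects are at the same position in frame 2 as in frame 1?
the cyan cross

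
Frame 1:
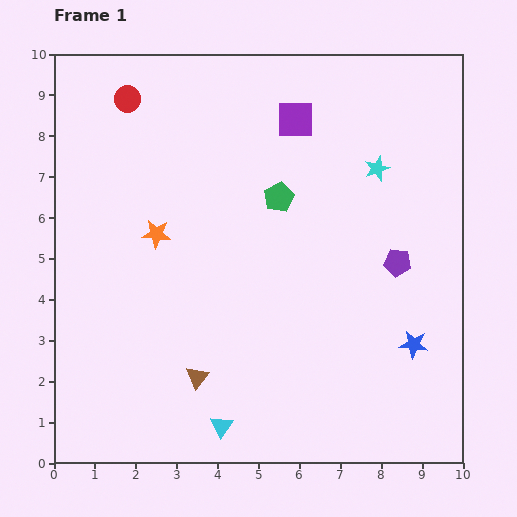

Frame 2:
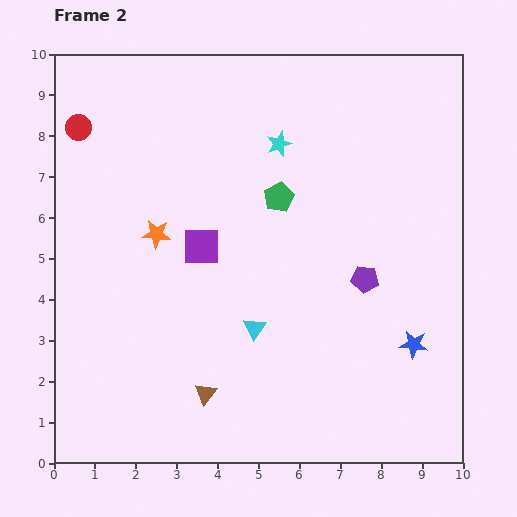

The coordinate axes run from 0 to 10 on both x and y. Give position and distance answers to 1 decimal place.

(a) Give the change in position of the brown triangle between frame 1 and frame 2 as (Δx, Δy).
(0.2, -0.4)

The brown triangle was at (3.5, 2.1) in frame 1 and (3.7, 1.7) in frame 2.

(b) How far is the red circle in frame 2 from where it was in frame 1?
1.4

The red circle moved from (1.8, 8.9) to (0.6, 8.2), a distance of √(1.2² + 0.7²) ≈ 1.4.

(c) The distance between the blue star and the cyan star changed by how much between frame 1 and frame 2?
+1.5

Distance in frame 1: 4.4. Distance in frame 2: 5.9.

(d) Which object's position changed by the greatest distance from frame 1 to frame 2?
the purple square

(moved 3.9; next 2.5)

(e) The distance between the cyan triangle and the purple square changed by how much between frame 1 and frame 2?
-5.3

Distance in frame 1: 7.7. Distance in frame 2: 2.4.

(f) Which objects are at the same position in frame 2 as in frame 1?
the orange star, the green pentagon, the blue star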